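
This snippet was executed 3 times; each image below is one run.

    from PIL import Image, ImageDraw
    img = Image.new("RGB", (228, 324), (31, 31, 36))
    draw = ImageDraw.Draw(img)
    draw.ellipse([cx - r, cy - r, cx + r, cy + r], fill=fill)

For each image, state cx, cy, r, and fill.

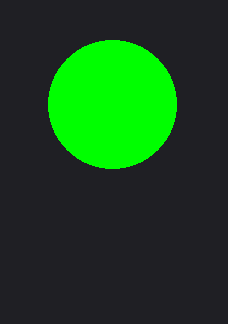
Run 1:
cx = 112, cy = 104, r = 64, fill = 'lime'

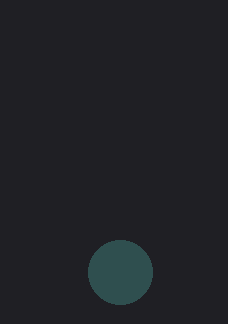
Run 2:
cx = 120; cy = 272; r = 32; fill = 'darkslategray'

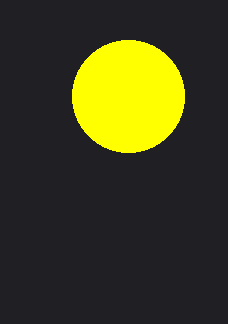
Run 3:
cx = 128; cy = 96; r = 56; fill = 'yellow'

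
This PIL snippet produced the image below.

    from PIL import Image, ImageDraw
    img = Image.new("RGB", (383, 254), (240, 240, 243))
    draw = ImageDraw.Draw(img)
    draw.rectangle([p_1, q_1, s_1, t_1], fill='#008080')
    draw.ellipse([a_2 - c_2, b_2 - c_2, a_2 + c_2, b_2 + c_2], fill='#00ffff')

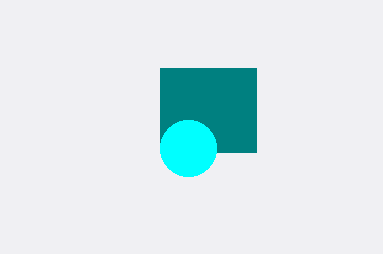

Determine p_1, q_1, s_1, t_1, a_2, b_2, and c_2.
p_1 = 160
q_1 = 68
s_1 = 256
t_1 = 152
a_2 = 188
b_2 = 148
c_2 = 28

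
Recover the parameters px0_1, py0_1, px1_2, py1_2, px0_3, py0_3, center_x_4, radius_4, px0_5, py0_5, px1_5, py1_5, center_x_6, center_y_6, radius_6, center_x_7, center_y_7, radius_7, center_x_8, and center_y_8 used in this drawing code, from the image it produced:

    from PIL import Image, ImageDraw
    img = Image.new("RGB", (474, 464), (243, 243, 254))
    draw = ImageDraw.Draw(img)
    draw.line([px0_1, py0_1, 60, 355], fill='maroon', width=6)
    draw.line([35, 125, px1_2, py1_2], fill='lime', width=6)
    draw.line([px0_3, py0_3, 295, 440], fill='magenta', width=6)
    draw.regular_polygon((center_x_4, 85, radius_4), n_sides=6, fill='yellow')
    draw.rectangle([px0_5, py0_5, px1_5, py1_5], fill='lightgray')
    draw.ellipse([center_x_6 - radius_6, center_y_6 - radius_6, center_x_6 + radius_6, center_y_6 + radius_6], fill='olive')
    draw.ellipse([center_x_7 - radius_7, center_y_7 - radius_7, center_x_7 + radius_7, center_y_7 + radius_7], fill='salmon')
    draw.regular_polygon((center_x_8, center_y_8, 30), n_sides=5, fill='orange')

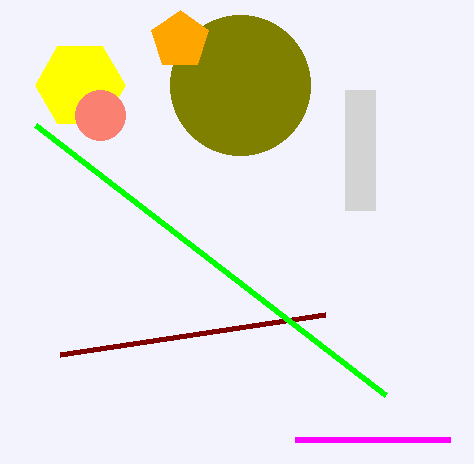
px0_1 = 325; py0_1 = 315; px1_2 = 385; py1_2 = 395; px0_3 = 450; py0_3 = 440; center_x_4 = 80; radius_4 = 45; px0_5 = 345; py0_5 = 90; px1_5 = 375; py1_5 = 210; center_x_6 = 240; center_y_6 = 85; radius_6 = 70; center_x_7 = 100; center_y_7 = 115; radius_7 = 25; center_x_8 = 180; center_y_8 = 40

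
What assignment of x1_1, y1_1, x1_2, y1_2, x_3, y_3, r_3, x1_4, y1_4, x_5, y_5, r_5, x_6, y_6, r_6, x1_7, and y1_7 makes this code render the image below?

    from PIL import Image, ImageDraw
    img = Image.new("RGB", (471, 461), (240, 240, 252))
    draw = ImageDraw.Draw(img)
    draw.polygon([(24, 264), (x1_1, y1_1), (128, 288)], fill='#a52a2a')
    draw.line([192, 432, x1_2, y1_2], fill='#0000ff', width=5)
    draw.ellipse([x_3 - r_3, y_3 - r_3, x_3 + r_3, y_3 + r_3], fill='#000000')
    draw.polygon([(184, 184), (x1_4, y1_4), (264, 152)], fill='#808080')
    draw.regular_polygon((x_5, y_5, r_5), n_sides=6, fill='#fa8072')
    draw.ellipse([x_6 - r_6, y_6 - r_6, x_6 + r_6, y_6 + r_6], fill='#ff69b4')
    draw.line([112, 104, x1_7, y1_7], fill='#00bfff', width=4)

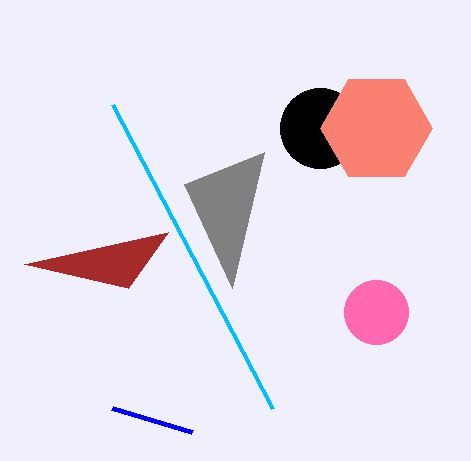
x1_1 = 168
y1_1 = 232
x1_2 = 112
y1_2 = 408
x_3 = 320
y_3 = 128
r_3 = 40
x1_4 = 232
y1_4 = 288
x_5 = 376
y_5 = 128
r_5 = 56
x_6 = 376
y_6 = 312
r_6 = 32
x1_7 = 272
y1_7 = 408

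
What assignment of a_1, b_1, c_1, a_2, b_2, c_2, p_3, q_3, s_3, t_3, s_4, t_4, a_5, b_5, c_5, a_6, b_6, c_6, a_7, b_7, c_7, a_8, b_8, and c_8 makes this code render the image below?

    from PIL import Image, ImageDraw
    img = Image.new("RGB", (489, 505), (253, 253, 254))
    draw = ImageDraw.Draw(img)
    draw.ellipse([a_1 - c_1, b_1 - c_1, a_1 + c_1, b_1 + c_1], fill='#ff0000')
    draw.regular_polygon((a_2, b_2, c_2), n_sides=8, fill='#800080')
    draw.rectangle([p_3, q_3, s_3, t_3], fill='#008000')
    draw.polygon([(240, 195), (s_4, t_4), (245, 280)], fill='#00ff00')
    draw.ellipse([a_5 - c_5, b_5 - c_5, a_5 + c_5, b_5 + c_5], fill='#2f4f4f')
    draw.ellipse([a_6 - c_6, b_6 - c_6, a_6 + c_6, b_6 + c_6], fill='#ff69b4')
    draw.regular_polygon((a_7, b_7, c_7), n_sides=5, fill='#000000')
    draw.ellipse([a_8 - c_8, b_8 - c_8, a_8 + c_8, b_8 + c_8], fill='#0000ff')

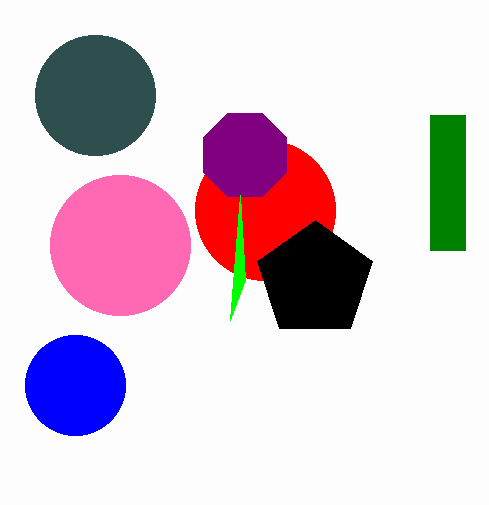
a_1 = 265; b_1 = 210; c_1 = 70; a_2 = 245; b_2 = 155; c_2 = 45; p_3 = 430; q_3 = 115; s_3 = 465; t_3 = 250; s_4 = 230; t_4 = 320; a_5 = 95; b_5 = 95; c_5 = 60; a_6 = 120; b_6 = 245; c_6 = 70; a_7 = 315; b_7 = 280; c_7 = 60; a_8 = 75; b_8 = 385; c_8 = 50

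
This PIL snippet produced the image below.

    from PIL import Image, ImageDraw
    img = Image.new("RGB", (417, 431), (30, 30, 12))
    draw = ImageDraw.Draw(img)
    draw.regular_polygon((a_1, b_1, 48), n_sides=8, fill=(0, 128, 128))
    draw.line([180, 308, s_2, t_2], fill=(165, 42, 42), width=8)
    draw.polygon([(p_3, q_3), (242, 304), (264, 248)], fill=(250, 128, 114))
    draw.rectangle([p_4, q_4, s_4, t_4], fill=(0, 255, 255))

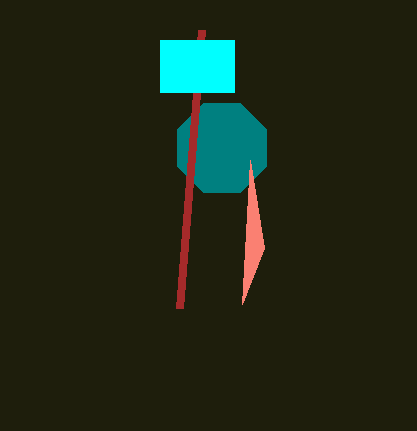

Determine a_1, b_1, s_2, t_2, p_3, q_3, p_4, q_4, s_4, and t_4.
a_1 = 222, b_1 = 148, s_2 = 202, t_2 = 30, p_3 = 250, q_3 = 160, p_4 = 160, q_4 = 40, s_4 = 234, t_4 = 92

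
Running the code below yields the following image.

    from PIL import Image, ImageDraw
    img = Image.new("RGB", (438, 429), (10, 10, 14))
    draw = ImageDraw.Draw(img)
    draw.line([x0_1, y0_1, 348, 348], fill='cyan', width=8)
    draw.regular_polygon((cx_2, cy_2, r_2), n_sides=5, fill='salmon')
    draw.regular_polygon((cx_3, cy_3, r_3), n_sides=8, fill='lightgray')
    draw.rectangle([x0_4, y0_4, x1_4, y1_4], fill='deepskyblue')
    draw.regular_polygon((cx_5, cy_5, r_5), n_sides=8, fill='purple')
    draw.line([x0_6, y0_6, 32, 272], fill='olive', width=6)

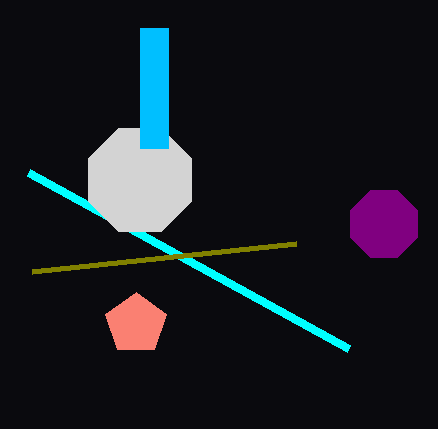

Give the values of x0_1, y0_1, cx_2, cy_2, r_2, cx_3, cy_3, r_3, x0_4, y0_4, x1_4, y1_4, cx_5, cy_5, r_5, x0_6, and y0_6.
x0_1 = 28
y0_1 = 172
cx_2 = 136
cy_2 = 324
r_2 = 32
cx_3 = 140
cy_3 = 180
r_3 = 56
x0_4 = 140
y0_4 = 28
x1_4 = 168
y1_4 = 148
cx_5 = 384
cy_5 = 224
r_5 = 36
x0_6 = 296
y0_6 = 244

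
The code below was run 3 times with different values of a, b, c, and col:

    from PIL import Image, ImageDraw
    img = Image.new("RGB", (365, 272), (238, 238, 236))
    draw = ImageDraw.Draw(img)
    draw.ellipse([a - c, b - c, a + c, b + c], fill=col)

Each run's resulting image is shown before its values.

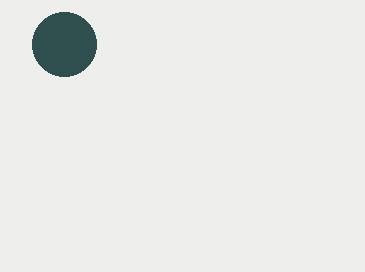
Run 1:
a = 64
b = 44
c = 32
col = 'darkslategray'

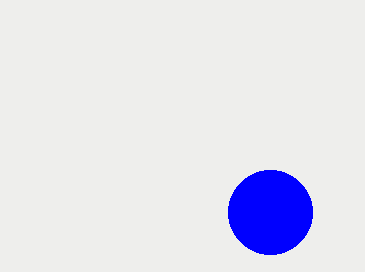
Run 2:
a = 270; b = 212; c = 42; col = 'blue'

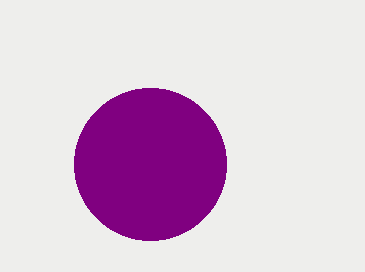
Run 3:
a = 150
b = 164
c = 76
col = 'purple'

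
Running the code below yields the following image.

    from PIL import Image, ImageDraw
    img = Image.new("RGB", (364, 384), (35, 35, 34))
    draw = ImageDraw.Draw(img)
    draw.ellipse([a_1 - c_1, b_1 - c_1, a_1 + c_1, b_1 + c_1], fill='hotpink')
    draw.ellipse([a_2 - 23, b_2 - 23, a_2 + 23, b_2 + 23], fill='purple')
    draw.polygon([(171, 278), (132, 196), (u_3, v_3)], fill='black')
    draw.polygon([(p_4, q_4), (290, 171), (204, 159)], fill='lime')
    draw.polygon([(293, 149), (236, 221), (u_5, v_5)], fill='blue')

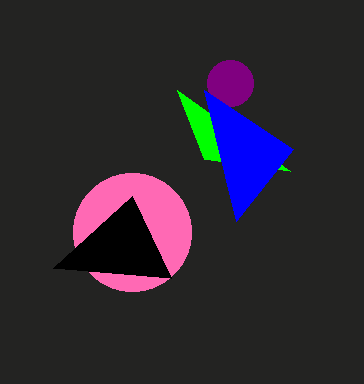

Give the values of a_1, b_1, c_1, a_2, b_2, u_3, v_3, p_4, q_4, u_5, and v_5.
a_1 = 132; b_1 = 232; c_1 = 59; a_2 = 230; b_2 = 83; u_3 = 53; v_3 = 268; p_4 = 177; q_4 = 90; u_5 = 204; v_5 = 90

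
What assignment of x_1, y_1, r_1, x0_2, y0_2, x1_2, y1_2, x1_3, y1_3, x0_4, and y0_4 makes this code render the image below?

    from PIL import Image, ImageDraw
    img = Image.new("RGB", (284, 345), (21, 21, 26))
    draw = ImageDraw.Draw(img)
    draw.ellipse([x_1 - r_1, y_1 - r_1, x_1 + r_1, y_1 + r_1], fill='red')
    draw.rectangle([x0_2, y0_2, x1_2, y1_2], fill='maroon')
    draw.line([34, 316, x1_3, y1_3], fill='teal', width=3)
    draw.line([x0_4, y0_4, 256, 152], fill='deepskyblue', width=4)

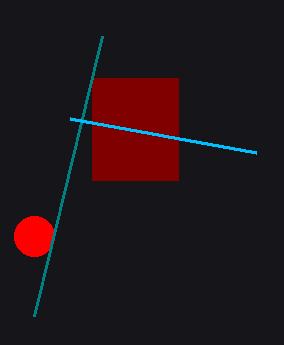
x_1 = 34
y_1 = 236
r_1 = 20
x0_2 = 92
y0_2 = 78
x1_2 = 178
y1_2 = 180
x1_3 = 102
y1_3 = 36
x0_4 = 70
y0_4 = 118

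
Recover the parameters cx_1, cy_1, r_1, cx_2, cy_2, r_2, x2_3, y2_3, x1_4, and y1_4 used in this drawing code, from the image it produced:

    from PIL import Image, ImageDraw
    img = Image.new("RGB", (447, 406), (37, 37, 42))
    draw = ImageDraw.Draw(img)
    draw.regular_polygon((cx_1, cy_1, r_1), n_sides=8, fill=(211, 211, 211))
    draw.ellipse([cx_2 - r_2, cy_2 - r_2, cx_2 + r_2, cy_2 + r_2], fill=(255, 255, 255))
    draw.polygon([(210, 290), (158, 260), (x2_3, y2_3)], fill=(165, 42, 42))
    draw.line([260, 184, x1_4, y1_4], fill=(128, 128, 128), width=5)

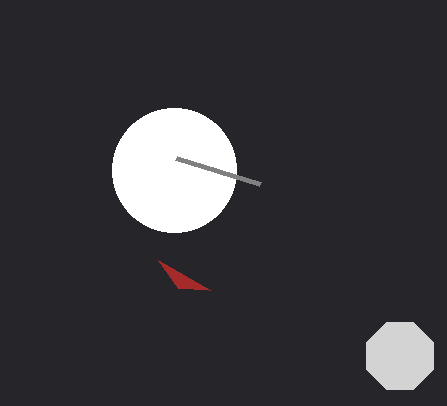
cx_1 = 400, cy_1 = 356, r_1 = 36, cx_2 = 174, cy_2 = 170, r_2 = 62, x2_3 = 178, y2_3 = 288, x1_4 = 176, y1_4 = 158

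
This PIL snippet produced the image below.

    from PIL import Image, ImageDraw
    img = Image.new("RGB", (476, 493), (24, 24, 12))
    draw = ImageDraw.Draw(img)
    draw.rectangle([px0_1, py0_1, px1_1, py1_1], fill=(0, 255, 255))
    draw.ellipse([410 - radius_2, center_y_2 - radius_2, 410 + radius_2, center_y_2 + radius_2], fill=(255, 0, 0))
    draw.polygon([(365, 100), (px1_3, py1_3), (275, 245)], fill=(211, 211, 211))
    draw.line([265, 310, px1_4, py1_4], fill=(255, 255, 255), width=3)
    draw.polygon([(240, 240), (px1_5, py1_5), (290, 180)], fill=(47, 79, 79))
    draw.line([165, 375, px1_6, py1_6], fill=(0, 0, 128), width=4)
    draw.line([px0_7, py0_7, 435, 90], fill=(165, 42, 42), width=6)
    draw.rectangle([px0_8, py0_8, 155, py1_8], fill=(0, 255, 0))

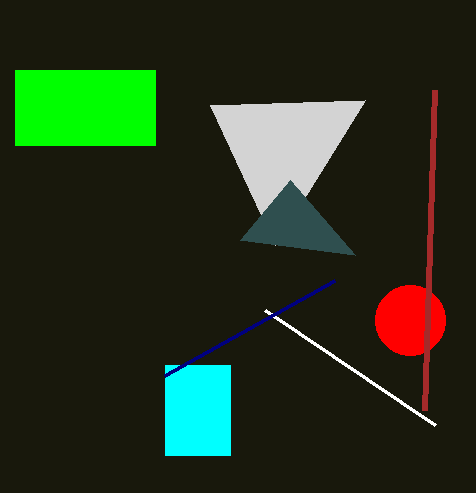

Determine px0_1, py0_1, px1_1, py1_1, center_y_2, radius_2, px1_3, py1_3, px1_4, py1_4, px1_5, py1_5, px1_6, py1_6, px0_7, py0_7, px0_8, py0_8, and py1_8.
px0_1 = 165; py0_1 = 365; px1_1 = 230; py1_1 = 455; center_y_2 = 320; radius_2 = 35; px1_3 = 210; py1_3 = 105; px1_4 = 435; py1_4 = 425; px1_5 = 355; py1_5 = 255; px1_6 = 335; py1_6 = 280; px0_7 = 425; py0_7 = 410; px0_8 = 15; py0_8 = 70; py1_8 = 145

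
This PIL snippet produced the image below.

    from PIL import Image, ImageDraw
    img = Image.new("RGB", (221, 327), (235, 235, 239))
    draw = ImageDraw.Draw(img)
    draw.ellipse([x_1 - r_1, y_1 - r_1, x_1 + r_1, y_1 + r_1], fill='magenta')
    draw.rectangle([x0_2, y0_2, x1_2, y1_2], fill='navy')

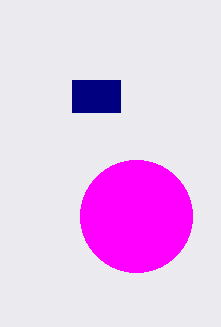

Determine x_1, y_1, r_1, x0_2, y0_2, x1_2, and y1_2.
x_1 = 136
y_1 = 216
r_1 = 56
x0_2 = 72
y0_2 = 80
x1_2 = 120
y1_2 = 112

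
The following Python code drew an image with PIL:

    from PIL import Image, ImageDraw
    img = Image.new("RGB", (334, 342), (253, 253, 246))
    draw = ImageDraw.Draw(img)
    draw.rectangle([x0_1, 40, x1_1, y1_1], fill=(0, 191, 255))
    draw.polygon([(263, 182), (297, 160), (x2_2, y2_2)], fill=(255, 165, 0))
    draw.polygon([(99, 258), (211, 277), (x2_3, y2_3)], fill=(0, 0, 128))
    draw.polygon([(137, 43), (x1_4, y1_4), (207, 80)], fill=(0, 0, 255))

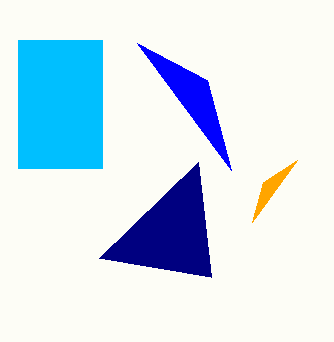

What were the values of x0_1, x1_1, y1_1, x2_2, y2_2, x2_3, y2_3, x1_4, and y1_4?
x0_1 = 18; x1_1 = 102; y1_1 = 168; x2_2 = 252; y2_2 = 222; x2_3 = 198; y2_3 = 162; x1_4 = 231; y1_4 = 170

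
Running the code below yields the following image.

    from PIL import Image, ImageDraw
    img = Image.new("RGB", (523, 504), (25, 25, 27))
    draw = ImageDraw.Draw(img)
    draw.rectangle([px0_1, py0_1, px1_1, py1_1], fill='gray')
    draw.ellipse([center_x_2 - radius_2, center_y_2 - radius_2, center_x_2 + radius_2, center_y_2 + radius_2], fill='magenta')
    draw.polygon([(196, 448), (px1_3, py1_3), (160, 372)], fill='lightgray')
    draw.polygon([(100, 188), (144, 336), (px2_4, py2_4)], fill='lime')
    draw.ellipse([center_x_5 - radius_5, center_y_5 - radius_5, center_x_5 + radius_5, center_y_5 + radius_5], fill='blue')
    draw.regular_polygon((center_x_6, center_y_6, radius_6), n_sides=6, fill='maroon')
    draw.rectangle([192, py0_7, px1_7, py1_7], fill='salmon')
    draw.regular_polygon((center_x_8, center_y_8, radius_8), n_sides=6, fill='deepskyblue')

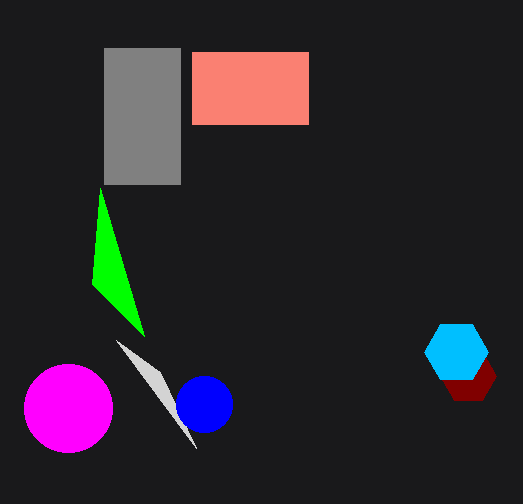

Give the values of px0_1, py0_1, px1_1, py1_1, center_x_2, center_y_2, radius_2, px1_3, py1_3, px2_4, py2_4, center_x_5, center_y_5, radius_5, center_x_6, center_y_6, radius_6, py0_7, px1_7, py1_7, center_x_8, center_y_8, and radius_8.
px0_1 = 104; py0_1 = 48; px1_1 = 180; py1_1 = 184; center_x_2 = 68; center_y_2 = 408; radius_2 = 44; px1_3 = 116; py1_3 = 340; px2_4 = 92; py2_4 = 284; center_x_5 = 204; center_y_5 = 404; radius_5 = 28; center_x_6 = 468; center_y_6 = 376; radius_6 = 28; py0_7 = 52; px1_7 = 308; py1_7 = 124; center_x_8 = 456; center_y_8 = 352; radius_8 = 32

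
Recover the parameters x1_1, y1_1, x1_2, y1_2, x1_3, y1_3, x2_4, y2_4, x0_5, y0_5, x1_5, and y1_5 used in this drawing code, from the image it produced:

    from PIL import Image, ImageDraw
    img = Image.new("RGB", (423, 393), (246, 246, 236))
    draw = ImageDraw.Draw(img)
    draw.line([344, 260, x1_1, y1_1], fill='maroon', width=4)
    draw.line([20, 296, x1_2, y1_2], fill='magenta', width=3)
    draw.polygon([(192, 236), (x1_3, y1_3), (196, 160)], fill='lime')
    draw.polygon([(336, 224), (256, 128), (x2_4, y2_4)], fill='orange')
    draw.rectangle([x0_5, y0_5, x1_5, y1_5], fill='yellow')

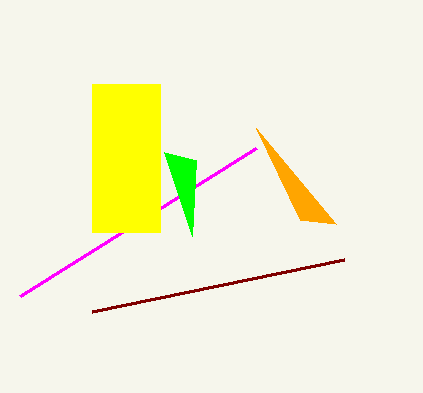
x1_1 = 92; y1_1 = 312; x1_2 = 256; y1_2 = 148; x1_3 = 164; y1_3 = 152; x2_4 = 300; y2_4 = 220; x0_5 = 92; y0_5 = 84; x1_5 = 160; y1_5 = 232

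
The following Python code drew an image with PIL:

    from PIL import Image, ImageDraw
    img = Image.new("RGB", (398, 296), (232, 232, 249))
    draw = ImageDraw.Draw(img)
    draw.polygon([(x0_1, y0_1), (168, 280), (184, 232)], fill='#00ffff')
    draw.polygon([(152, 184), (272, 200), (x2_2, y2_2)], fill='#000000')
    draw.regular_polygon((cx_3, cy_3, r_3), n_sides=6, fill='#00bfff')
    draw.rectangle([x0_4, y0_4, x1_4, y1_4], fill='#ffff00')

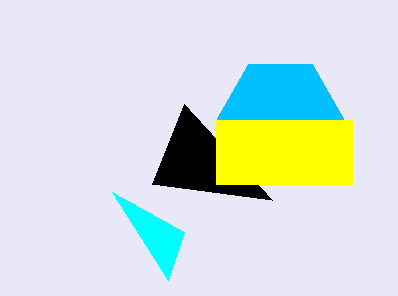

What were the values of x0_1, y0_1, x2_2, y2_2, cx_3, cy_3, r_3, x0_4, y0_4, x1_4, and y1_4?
x0_1 = 112; y0_1 = 192; x2_2 = 184; y2_2 = 104; cx_3 = 280; cy_3 = 120; r_3 = 64; x0_4 = 216; y0_4 = 120; x1_4 = 352; y1_4 = 184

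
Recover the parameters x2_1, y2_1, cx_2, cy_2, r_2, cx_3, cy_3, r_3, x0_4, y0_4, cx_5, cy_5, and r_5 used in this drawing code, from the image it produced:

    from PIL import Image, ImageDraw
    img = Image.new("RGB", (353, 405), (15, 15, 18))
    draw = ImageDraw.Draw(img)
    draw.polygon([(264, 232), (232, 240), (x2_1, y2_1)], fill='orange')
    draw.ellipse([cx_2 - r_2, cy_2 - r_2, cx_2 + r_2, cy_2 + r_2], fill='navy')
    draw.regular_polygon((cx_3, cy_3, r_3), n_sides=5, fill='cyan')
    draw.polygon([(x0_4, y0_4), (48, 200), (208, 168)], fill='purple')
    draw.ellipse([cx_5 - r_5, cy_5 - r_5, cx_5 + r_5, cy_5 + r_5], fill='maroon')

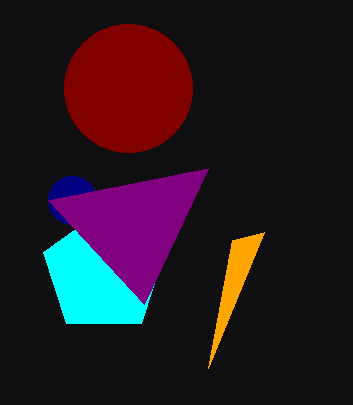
x2_1 = 208
y2_1 = 368
cx_2 = 72
cy_2 = 200
r_2 = 24
cx_3 = 104
cy_3 = 272
r_3 = 64
x0_4 = 144
y0_4 = 304
cx_5 = 128
cy_5 = 88
r_5 = 64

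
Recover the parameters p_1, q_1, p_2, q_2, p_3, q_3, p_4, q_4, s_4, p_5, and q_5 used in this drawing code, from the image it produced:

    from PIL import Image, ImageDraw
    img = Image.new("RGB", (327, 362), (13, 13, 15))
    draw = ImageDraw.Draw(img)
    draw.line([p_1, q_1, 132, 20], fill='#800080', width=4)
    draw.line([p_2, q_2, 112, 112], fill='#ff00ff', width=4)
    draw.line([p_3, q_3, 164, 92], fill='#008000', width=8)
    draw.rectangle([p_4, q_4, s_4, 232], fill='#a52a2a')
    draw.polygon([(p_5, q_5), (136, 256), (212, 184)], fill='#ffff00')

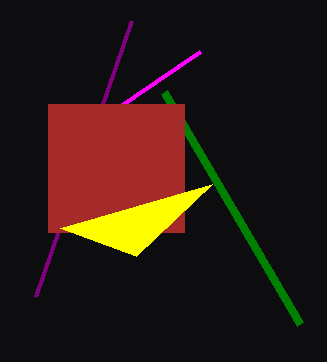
p_1 = 36; q_1 = 296; p_2 = 200; q_2 = 52; p_3 = 300; q_3 = 324; p_4 = 48; q_4 = 104; s_4 = 184; p_5 = 60; q_5 = 228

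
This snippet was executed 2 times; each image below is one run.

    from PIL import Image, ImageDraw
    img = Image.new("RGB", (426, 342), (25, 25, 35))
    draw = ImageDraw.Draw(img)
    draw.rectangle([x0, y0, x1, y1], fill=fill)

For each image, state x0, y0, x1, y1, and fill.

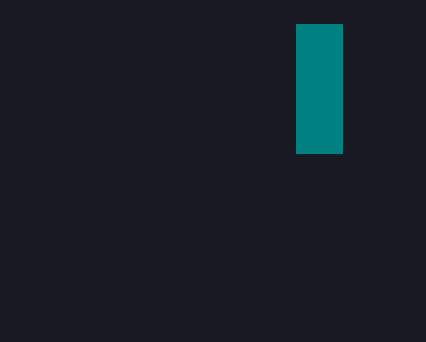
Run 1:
x0 = 296; y0 = 24; x1 = 342; y1 = 153; fill = 'teal'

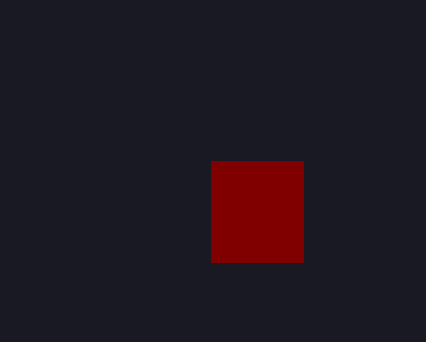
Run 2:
x0 = 211
y0 = 161
x1 = 303
y1 = 262
fill = 'maroon'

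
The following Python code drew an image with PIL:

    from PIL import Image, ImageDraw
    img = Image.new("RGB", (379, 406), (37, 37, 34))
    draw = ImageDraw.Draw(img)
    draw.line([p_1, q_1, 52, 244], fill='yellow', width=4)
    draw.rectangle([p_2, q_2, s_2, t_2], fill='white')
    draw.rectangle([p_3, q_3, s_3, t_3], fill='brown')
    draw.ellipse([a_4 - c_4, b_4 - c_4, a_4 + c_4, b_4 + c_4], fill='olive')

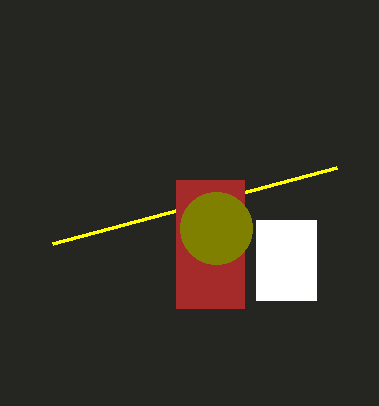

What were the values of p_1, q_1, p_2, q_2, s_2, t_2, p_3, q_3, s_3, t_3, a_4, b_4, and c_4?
p_1 = 336
q_1 = 168
p_2 = 256
q_2 = 220
s_2 = 316
t_2 = 300
p_3 = 176
q_3 = 180
s_3 = 244
t_3 = 308
a_4 = 216
b_4 = 228
c_4 = 36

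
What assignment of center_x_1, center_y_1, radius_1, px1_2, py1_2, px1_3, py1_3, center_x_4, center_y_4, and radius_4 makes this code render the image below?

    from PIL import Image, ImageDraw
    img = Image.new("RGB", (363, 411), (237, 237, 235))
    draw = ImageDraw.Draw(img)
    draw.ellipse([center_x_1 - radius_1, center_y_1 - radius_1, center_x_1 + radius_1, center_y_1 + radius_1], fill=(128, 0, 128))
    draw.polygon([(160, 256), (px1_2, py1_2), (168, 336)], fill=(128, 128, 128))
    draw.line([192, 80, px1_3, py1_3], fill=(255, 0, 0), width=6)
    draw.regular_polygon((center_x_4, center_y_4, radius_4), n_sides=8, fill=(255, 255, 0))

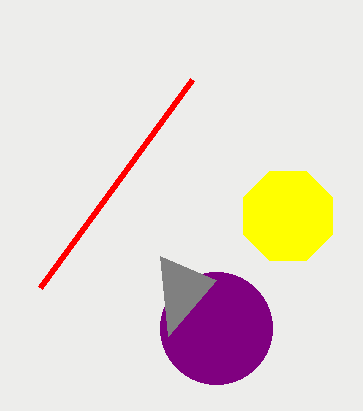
center_x_1 = 216, center_y_1 = 328, radius_1 = 56, px1_2 = 216, py1_2 = 280, px1_3 = 40, py1_3 = 288, center_x_4 = 288, center_y_4 = 216, radius_4 = 48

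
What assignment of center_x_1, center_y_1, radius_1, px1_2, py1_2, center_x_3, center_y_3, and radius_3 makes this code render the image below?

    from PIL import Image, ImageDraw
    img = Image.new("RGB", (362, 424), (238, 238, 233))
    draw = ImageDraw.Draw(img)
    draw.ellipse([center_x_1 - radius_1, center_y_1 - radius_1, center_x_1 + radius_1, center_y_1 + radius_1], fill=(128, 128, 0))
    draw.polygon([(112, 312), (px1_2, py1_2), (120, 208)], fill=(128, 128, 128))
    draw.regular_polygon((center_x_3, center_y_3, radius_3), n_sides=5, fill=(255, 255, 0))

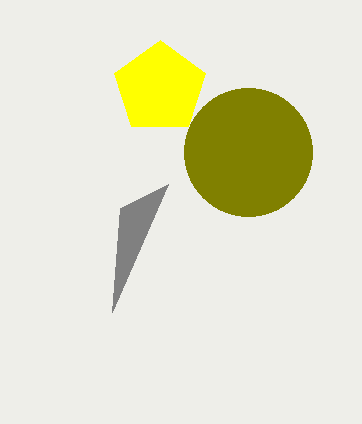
center_x_1 = 248
center_y_1 = 152
radius_1 = 64
px1_2 = 168
py1_2 = 184
center_x_3 = 160
center_y_3 = 88
radius_3 = 48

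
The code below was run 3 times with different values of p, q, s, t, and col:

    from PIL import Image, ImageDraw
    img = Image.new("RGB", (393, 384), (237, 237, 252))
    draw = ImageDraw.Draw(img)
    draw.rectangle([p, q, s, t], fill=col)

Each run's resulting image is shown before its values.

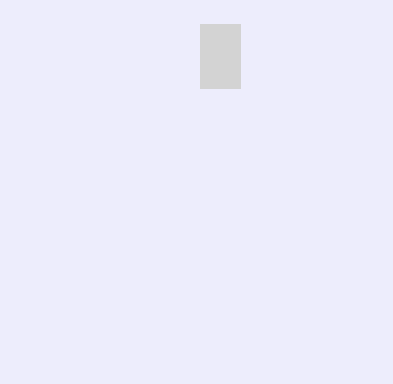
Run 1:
p = 200; q = 24; s = 240; t = 88; col = 'lightgray'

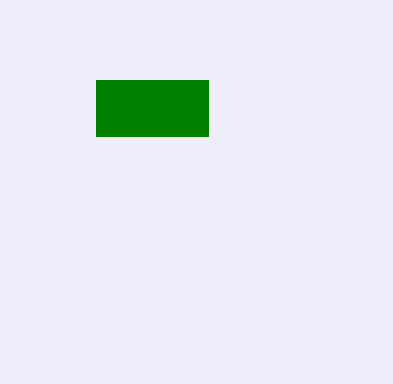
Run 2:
p = 96, q = 80, s = 208, t = 136, col = 'green'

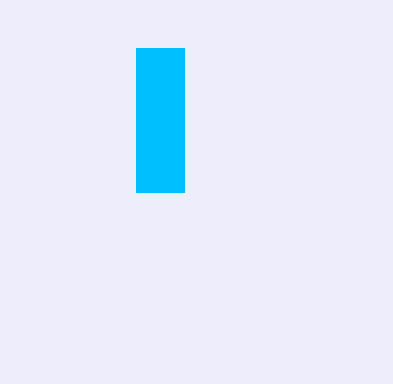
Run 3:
p = 136; q = 48; s = 184; t = 192; col = 'deepskyblue'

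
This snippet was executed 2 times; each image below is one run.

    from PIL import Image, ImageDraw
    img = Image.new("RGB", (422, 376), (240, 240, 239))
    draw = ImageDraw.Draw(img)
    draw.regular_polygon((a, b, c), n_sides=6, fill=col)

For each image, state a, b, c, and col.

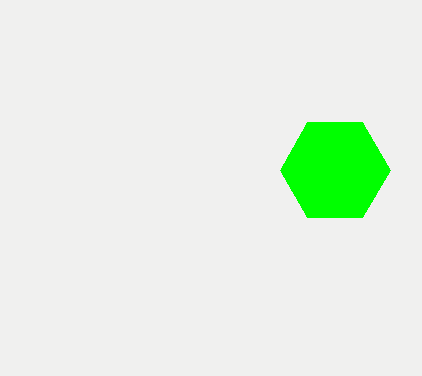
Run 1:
a = 335
b = 170
c = 55
col = 'lime'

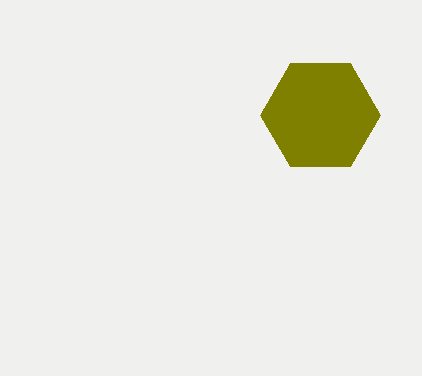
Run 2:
a = 320, b = 115, c = 60, col = 'olive'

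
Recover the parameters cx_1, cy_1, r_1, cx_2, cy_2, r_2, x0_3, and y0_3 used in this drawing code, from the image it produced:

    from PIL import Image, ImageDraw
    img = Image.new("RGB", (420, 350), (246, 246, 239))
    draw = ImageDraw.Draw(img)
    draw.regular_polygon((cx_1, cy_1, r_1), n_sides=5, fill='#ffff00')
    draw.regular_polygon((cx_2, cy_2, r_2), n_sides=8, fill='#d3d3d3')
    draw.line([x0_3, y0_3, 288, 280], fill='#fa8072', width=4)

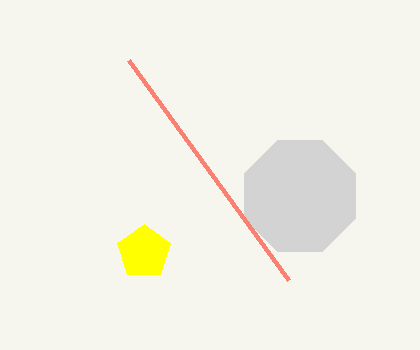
cx_1 = 144
cy_1 = 252
r_1 = 28
cx_2 = 300
cy_2 = 196
r_2 = 60
x0_3 = 128
y0_3 = 60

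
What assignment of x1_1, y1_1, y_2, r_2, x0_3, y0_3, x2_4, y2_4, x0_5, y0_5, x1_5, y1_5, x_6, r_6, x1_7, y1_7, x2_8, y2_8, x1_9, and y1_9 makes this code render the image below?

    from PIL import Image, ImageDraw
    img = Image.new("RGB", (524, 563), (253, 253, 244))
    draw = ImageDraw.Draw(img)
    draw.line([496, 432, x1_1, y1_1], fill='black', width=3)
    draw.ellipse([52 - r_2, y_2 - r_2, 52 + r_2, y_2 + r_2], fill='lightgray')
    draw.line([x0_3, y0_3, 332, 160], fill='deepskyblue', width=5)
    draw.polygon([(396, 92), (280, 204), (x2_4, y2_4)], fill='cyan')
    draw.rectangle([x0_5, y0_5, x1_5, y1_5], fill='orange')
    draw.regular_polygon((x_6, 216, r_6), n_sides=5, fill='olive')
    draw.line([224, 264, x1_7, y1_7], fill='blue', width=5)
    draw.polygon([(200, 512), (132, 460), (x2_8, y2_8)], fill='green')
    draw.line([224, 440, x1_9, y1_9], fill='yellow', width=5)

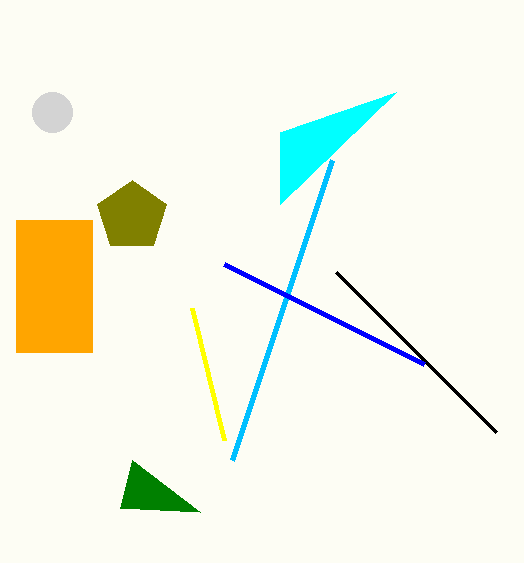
x1_1 = 336
y1_1 = 272
y_2 = 112
r_2 = 20
x0_3 = 232
y0_3 = 460
x2_4 = 280
y2_4 = 132
x0_5 = 16
y0_5 = 220
x1_5 = 92
y1_5 = 352
x_6 = 132
r_6 = 36
x1_7 = 424
y1_7 = 364
x2_8 = 120
y2_8 = 508
x1_9 = 192
y1_9 = 308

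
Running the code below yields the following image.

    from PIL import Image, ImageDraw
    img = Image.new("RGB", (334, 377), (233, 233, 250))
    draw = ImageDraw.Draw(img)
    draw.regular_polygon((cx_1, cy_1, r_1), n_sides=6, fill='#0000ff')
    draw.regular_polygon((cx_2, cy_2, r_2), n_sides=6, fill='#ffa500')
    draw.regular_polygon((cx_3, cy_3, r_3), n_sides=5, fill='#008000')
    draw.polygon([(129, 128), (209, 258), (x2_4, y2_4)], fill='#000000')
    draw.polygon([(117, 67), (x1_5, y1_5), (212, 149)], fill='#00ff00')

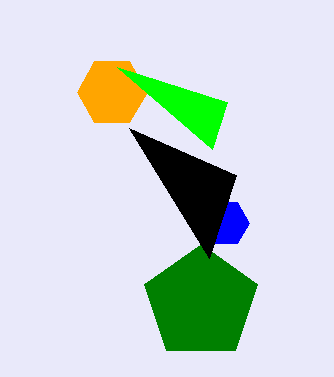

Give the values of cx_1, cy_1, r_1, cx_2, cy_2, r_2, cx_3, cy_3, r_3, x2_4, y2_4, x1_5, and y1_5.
cx_1 = 225
cy_1 = 223
r_1 = 24
cx_2 = 112
cy_2 = 92
r_2 = 35
cx_3 = 201
cy_3 = 303
r_3 = 59
x2_4 = 236
y2_4 = 175
x1_5 = 227
y1_5 = 102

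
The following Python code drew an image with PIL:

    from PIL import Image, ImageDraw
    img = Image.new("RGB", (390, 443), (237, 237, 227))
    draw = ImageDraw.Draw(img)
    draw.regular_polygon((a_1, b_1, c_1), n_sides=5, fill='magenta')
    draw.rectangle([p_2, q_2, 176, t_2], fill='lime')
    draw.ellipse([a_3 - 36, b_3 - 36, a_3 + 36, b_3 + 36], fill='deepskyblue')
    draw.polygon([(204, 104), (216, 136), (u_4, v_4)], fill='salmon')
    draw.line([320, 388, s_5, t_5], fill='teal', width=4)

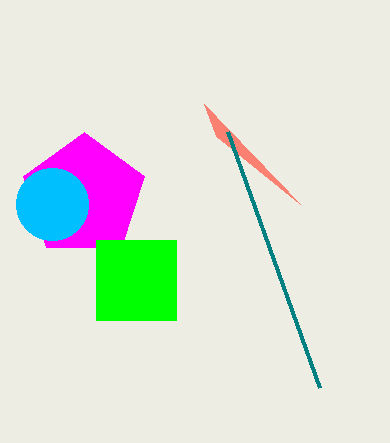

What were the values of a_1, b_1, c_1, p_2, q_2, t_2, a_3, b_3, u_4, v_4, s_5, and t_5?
a_1 = 84
b_1 = 196
c_1 = 64
p_2 = 96
q_2 = 240
t_2 = 320
a_3 = 52
b_3 = 204
u_4 = 300
v_4 = 204
s_5 = 228
t_5 = 132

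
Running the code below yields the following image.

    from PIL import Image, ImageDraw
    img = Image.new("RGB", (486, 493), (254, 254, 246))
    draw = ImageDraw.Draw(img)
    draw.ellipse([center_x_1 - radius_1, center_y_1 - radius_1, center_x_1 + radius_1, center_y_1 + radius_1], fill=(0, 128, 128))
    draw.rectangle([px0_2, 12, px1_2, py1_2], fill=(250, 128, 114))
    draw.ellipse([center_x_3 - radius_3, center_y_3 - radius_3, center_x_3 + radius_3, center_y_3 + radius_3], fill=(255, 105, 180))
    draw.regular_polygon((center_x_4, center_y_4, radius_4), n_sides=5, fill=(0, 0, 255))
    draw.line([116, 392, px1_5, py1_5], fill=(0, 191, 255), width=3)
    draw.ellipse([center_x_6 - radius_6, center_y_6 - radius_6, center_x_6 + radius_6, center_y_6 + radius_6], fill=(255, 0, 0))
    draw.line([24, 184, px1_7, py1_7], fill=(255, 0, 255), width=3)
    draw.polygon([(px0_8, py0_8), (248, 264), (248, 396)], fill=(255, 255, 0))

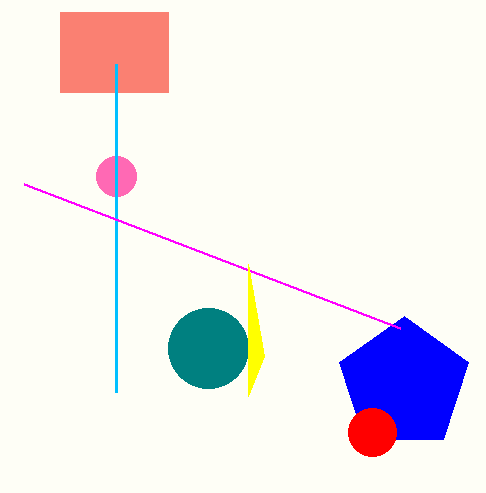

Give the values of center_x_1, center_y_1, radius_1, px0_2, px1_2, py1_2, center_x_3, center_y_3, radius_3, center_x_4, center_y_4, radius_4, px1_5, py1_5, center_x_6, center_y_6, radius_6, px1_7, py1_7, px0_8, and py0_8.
center_x_1 = 208
center_y_1 = 348
radius_1 = 40
px0_2 = 60
px1_2 = 168
py1_2 = 92
center_x_3 = 116
center_y_3 = 176
radius_3 = 20
center_x_4 = 404
center_y_4 = 384
radius_4 = 68
px1_5 = 116
py1_5 = 64
center_x_6 = 372
center_y_6 = 432
radius_6 = 24
px1_7 = 400
py1_7 = 328
px0_8 = 264
py0_8 = 356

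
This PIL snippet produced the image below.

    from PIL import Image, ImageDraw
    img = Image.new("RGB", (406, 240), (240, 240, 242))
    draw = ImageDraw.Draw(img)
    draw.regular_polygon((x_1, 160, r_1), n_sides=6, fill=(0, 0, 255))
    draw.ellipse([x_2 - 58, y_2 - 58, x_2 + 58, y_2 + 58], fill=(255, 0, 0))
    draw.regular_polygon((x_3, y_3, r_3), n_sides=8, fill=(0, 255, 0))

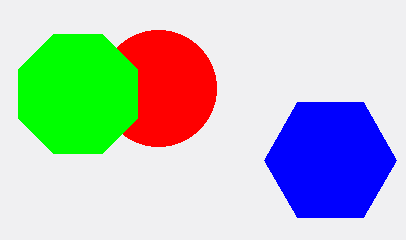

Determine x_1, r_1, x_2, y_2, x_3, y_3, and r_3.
x_1 = 330; r_1 = 66; x_2 = 158; y_2 = 88; x_3 = 78; y_3 = 94; r_3 = 64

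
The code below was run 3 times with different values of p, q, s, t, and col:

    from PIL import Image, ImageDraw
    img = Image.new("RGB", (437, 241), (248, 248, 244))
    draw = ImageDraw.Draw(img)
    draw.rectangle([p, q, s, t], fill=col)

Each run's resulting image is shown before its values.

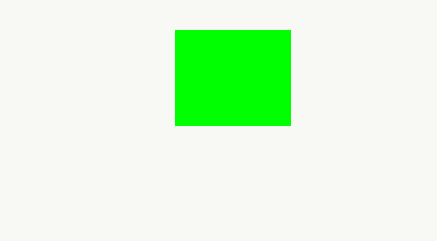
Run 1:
p = 175; q = 30; s = 290; t = 125; col = 'lime'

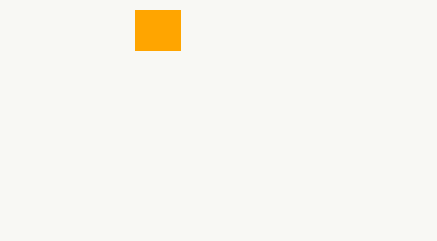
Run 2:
p = 135, q = 10, s = 180, t = 50, col = 'orange'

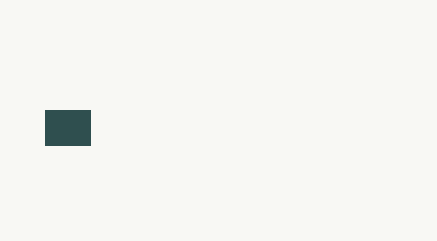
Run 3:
p = 45
q = 110
s = 90
t = 145
col = 'darkslategray'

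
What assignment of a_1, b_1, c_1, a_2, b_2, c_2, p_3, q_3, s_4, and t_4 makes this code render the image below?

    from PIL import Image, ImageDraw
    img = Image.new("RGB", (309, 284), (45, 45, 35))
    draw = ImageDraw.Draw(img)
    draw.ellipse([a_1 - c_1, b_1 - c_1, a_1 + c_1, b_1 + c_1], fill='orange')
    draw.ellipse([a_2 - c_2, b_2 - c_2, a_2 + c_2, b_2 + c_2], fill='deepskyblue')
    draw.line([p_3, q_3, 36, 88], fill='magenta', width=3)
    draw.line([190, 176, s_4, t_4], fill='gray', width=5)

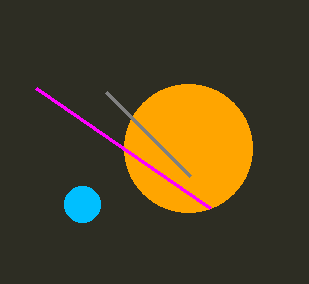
a_1 = 188; b_1 = 148; c_1 = 64; a_2 = 82; b_2 = 204; c_2 = 18; p_3 = 210; q_3 = 208; s_4 = 106; t_4 = 92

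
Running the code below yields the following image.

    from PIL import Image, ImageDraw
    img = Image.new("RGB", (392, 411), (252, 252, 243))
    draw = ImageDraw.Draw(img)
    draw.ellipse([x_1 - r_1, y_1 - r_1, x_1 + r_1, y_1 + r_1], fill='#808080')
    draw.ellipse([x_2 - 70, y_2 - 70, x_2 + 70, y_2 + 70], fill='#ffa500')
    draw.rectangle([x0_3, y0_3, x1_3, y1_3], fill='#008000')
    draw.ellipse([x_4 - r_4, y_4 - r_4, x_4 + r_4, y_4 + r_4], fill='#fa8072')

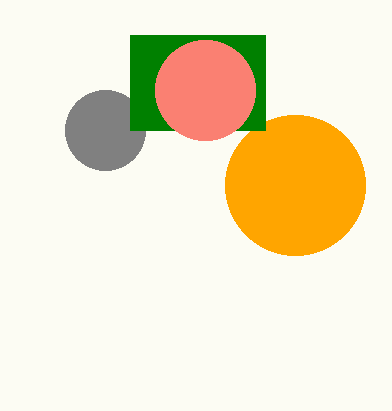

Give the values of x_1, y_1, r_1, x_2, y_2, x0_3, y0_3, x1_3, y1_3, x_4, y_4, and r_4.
x_1 = 105
y_1 = 130
r_1 = 40
x_2 = 295
y_2 = 185
x0_3 = 130
y0_3 = 35
x1_3 = 265
y1_3 = 130
x_4 = 205
y_4 = 90
r_4 = 50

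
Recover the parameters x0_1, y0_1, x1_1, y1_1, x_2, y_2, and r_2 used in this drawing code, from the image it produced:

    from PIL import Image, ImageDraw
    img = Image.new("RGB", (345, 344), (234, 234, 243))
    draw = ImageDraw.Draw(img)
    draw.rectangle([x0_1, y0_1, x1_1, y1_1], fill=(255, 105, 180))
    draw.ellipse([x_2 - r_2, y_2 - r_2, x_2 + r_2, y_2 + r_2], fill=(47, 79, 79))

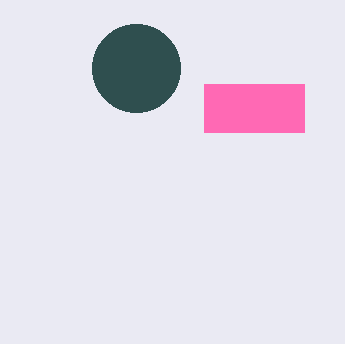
x0_1 = 204, y0_1 = 84, x1_1 = 304, y1_1 = 132, x_2 = 136, y_2 = 68, r_2 = 44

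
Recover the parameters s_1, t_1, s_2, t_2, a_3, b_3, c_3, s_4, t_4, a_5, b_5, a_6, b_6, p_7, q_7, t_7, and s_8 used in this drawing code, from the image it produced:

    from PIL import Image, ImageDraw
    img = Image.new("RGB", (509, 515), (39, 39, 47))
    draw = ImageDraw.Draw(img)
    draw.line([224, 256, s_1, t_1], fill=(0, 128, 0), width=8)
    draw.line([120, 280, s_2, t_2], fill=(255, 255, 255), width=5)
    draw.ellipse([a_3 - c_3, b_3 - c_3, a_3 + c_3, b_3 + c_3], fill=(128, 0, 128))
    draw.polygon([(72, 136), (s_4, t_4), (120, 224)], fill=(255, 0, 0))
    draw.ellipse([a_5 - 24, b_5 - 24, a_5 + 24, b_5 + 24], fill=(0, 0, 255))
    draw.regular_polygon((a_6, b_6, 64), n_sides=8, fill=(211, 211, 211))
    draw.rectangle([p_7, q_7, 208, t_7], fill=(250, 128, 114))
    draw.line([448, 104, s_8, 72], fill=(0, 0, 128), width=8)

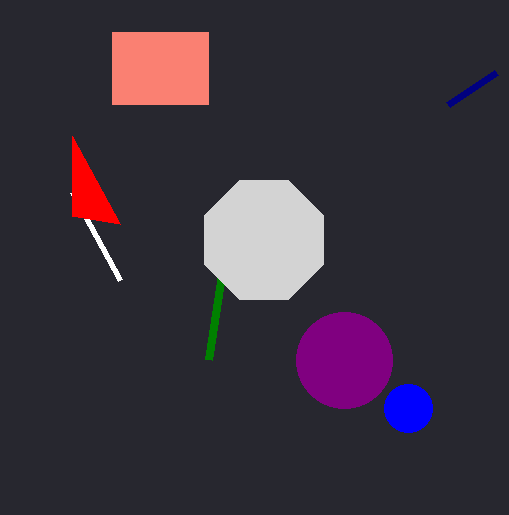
s_1 = 208, t_1 = 360, s_2 = 72, t_2 = 192, a_3 = 344, b_3 = 360, c_3 = 48, s_4 = 72, t_4 = 216, a_5 = 408, b_5 = 408, a_6 = 264, b_6 = 240, p_7 = 112, q_7 = 32, t_7 = 104, s_8 = 496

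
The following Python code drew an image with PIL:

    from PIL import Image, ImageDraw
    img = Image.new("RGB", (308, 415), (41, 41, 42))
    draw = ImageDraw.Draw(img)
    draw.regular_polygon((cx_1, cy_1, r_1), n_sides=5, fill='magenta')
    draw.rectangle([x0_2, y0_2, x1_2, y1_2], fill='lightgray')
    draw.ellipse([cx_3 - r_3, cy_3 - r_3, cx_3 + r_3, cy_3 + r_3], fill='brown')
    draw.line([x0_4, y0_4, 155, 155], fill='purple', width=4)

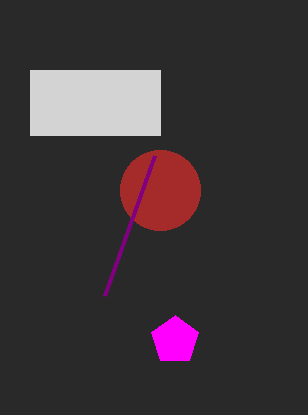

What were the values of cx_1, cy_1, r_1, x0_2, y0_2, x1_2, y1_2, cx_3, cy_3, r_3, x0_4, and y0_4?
cx_1 = 175, cy_1 = 340, r_1 = 25, x0_2 = 30, y0_2 = 70, x1_2 = 160, y1_2 = 135, cx_3 = 160, cy_3 = 190, r_3 = 40, x0_4 = 105, y0_4 = 295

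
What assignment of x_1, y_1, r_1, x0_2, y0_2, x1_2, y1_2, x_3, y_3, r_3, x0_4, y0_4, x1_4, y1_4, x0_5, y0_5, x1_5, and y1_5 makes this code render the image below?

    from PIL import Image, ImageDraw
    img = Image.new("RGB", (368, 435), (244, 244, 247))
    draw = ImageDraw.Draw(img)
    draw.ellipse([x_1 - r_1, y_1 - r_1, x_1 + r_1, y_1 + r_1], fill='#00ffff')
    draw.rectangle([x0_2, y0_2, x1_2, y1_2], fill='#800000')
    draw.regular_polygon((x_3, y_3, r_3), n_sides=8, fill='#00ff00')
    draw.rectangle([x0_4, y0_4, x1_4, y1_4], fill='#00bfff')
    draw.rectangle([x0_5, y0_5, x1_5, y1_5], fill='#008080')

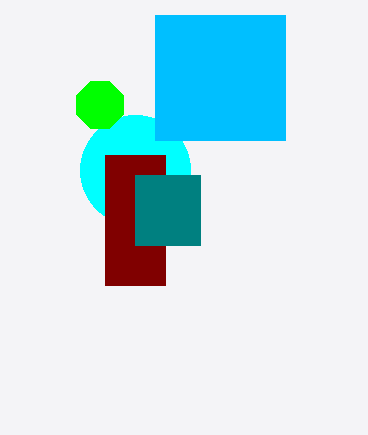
x_1 = 135; y_1 = 170; r_1 = 55; x0_2 = 105; y0_2 = 155; x1_2 = 165; y1_2 = 285; x_3 = 100; y_3 = 105; r_3 = 25; x0_4 = 155; y0_4 = 15; x1_4 = 285; y1_4 = 140; x0_5 = 135; y0_5 = 175; x1_5 = 200; y1_5 = 245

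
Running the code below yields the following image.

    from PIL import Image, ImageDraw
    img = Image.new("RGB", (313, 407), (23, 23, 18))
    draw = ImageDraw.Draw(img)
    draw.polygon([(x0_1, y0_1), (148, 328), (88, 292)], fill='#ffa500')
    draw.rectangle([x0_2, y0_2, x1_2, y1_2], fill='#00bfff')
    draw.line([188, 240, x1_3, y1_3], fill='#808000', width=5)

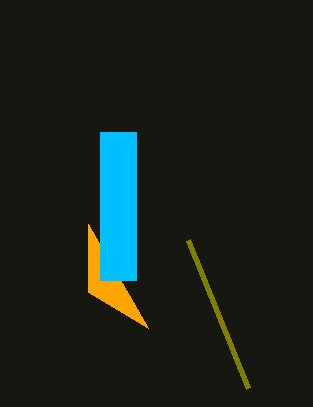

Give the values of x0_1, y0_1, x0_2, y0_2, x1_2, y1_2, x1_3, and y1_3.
x0_1 = 88, y0_1 = 224, x0_2 = 100, y0_2 = 132, x1_2 = 136, y1_2 = 280, x1_3 = 248, y1_3 = 388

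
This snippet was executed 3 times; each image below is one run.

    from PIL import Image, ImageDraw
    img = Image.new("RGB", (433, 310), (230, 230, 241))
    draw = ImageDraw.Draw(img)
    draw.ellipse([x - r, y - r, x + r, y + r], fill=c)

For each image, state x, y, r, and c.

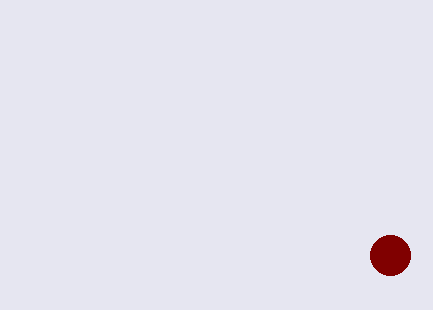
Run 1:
x = 390
y = 255
r = 20
c = 'maroon'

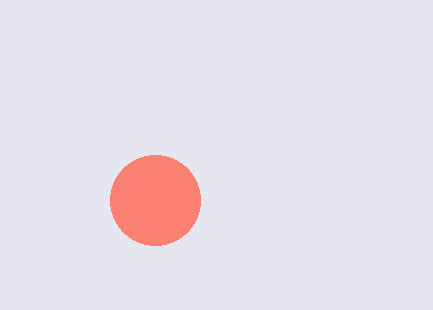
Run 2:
x = 155
y = 200
r = 45
c = 'salmon'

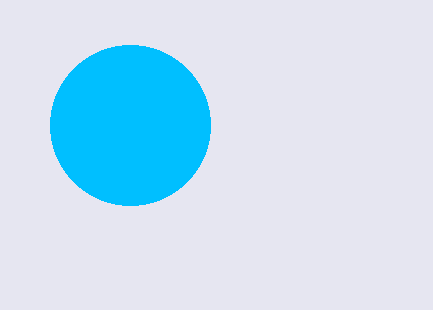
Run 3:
x = 130; y = 125; r = 80; c = 'deepskyblue'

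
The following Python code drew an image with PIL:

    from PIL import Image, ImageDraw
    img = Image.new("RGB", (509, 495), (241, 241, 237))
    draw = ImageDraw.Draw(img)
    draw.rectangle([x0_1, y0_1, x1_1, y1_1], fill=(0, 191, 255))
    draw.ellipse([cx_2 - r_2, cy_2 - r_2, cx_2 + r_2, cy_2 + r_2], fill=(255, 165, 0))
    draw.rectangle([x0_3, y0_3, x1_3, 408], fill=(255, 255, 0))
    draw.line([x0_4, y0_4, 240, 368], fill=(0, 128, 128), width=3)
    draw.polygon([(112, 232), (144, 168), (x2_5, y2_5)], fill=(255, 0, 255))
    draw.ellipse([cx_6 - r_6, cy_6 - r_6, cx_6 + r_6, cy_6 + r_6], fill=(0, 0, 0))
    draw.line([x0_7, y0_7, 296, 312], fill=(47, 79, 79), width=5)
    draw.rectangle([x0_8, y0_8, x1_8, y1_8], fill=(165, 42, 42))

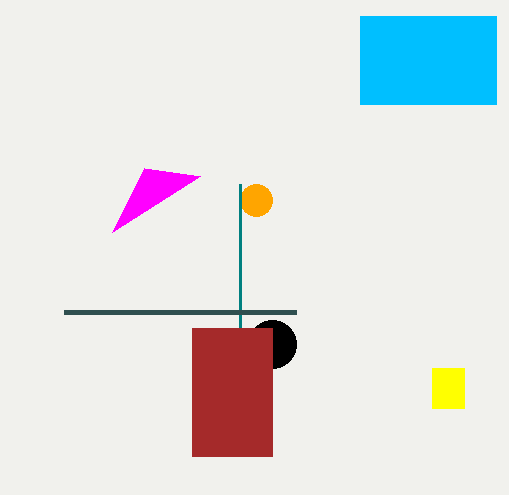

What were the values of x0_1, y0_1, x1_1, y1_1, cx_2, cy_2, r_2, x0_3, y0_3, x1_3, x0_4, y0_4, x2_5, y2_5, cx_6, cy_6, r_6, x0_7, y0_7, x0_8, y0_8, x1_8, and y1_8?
x0_1 = 360
y0_1 = 16
x1_1 = 496
y1_1 = 104
cx_2 = 256
cy_2 = 200
r_2 = 16
x0_3 = 432
y0_3 = 368
x1_3 = 464
x0_4 = 240
y0_4 = 184
x2_5 = 200
y2_5 = 176
cx_6 = 272
cy_6 = 344
r_6 = 24
x0_7 = 64
y0_7 = 312
x0_8 = 192
y0_8 = 328
x1_8 = 272
y1_8 = 456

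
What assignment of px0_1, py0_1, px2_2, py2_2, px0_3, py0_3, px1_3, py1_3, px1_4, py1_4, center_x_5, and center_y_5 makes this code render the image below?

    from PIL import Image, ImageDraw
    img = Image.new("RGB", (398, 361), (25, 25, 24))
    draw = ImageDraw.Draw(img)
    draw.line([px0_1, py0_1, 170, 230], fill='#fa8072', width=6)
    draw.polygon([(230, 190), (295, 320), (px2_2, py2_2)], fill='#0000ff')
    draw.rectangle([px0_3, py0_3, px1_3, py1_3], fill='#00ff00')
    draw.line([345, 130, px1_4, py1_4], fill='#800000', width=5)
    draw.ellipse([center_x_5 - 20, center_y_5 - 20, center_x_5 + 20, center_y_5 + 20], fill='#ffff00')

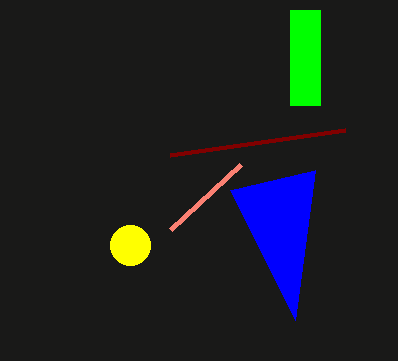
px0_1 = 240, py0_1 = 165, px2_2 = 315, py2_2 = 170, px0_3 = 290, py0_3 = 10, px1_3 = 320, py1_3 = 105, px1_4 = 170, py1_4 = 155, center_x_5 = 130, center_y_5 = 245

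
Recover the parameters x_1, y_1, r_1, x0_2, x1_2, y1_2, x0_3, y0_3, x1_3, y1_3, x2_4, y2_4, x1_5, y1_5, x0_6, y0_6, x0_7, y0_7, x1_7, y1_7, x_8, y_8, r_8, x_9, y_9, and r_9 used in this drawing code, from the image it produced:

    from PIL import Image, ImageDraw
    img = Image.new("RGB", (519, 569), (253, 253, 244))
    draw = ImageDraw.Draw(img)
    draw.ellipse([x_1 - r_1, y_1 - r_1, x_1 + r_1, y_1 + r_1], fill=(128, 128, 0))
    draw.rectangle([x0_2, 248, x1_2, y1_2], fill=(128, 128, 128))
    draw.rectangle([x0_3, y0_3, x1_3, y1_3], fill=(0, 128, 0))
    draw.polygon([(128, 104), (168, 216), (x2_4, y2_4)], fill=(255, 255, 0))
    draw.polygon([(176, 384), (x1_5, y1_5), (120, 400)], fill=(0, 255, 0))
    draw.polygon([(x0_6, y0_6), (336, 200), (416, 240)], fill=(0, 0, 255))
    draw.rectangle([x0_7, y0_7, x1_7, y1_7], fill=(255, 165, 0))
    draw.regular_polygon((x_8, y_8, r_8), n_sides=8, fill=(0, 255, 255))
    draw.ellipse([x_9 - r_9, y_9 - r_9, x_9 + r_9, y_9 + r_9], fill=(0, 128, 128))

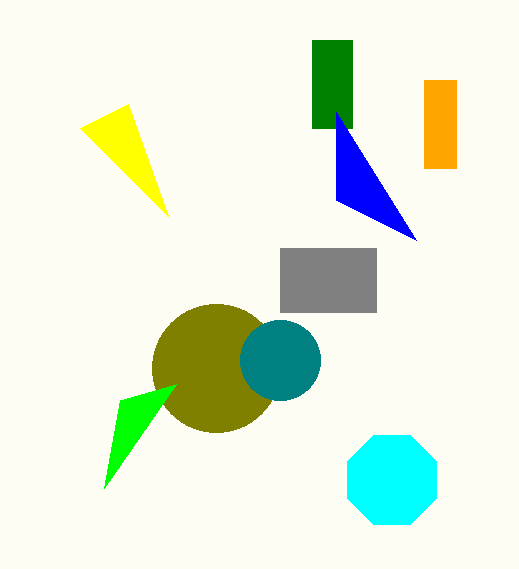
x_1 = 216
y_1 = 368
r_1 = 64
x0_2 = 280
x1_2 = 376
y1_2 = 312
x0_3 = 312
y0_3 = 40
x1_3 = 352
y1_3 = 128
x2_4 = 80
y2_4 = 128
x1_5 = 104
y1_5 = 488
x0_6 = 336
y0_6 = 112
x0_7 = 424
y0_7 = 80
x1_7 = 456
y1_7 = 168
x_8 = 392
y_8 = 480
r_8 = 48
x_9 = 280
y_9 = 360
r_9 = 40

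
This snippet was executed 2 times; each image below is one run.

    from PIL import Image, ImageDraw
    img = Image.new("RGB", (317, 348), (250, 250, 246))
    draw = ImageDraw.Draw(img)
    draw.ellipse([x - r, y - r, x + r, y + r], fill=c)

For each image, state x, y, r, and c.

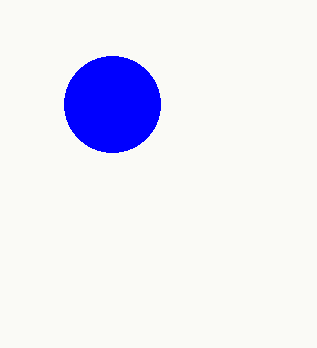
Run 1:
x = 112; y = 104; r = 48; c = 'blue'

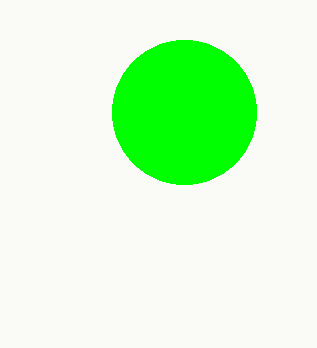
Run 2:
x = 184, y = 112, r = 72, c = 'lime'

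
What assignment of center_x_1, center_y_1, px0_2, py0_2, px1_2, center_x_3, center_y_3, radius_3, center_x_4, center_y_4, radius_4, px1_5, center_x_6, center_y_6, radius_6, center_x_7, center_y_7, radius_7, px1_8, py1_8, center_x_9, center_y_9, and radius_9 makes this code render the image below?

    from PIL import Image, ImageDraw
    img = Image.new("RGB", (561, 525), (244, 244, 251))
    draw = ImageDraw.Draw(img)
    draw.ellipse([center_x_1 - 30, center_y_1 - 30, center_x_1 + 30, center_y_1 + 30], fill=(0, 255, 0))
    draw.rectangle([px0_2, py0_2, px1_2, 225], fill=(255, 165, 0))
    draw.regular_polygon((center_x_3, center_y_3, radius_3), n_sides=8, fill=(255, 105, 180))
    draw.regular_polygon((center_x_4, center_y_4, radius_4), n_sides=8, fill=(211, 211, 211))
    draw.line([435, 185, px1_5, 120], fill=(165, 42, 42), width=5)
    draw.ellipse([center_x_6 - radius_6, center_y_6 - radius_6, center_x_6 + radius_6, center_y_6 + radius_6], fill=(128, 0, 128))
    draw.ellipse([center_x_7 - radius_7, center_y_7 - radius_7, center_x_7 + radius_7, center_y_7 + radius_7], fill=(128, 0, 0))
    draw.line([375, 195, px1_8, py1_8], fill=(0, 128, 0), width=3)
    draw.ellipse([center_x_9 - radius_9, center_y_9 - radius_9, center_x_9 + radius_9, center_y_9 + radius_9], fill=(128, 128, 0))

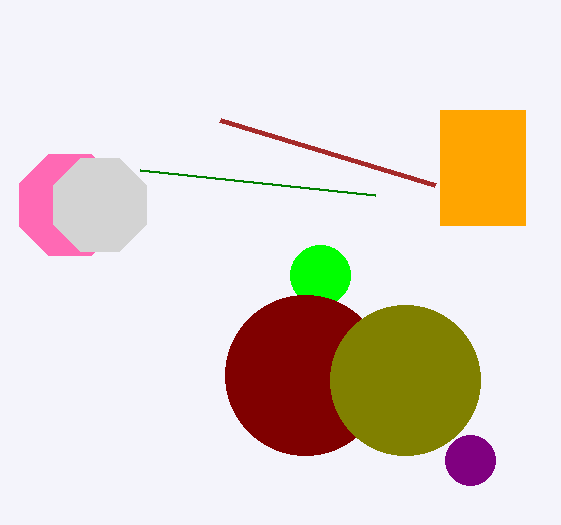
center_x_1 = 320, center_y_1 = 275, px0_2 = 440, py0_2 = 110, px1_2 = 525, center_x_3 = 70, center_y_3 = 205, radius_3 = 55, center_x_4 = 100, center_y_4 = 205, radius_4 = 50, px1_5 = 220, center_x_6 = 470, center_y_6 = 460, radius_6 = 25, center_x_7 = 305, center_y_7 = 375, radius_7 = 80, px1_8 = 140, py1_8 = 170, center_x_9 = 405, center_y_9 = 380, radius_9 = 75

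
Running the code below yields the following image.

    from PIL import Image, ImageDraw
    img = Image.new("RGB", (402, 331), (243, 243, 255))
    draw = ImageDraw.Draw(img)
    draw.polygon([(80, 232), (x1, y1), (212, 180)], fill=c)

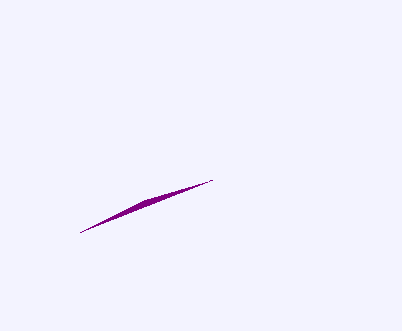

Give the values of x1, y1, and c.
x1 = 144, y1 = 200, c = 'purple'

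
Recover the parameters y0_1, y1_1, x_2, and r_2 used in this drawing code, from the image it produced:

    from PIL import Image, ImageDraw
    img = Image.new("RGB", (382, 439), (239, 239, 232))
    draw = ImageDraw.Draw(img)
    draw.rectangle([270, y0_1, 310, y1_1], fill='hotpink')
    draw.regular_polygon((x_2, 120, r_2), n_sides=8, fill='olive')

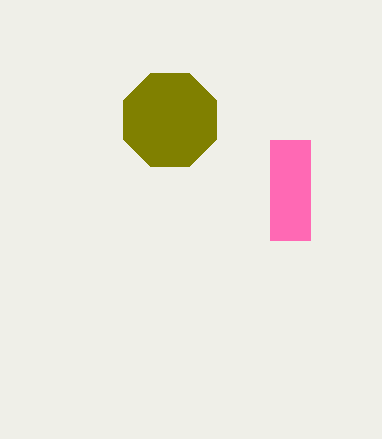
y0_1 = 140; y1_1 = 240; x_2 = 170; r_2 = 50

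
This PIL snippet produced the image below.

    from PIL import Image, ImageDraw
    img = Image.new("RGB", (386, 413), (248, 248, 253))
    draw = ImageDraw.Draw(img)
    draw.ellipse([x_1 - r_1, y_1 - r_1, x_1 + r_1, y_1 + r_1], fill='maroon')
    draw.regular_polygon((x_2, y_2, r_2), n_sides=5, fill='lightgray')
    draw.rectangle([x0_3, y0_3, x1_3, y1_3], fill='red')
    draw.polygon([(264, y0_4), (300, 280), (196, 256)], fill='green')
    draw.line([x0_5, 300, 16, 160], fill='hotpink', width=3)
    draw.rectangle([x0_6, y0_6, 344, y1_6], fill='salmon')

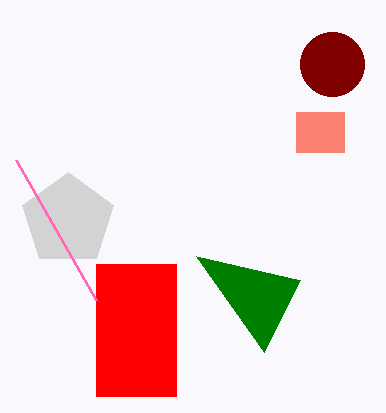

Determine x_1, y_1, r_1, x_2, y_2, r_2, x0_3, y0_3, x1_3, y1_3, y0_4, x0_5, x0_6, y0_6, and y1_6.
x_1 = 332; y_1 = 64; r_1 = 32; x_2 = 68; y_2 = 220; r_2 = 48; x0_3 = 96; y0_3 = 264; x1_3 = 176; y1_3 = 396; y0_4 = 352; x0_5 = 96; x0_6 = 296; y0_6 = 112; y1_6 = 152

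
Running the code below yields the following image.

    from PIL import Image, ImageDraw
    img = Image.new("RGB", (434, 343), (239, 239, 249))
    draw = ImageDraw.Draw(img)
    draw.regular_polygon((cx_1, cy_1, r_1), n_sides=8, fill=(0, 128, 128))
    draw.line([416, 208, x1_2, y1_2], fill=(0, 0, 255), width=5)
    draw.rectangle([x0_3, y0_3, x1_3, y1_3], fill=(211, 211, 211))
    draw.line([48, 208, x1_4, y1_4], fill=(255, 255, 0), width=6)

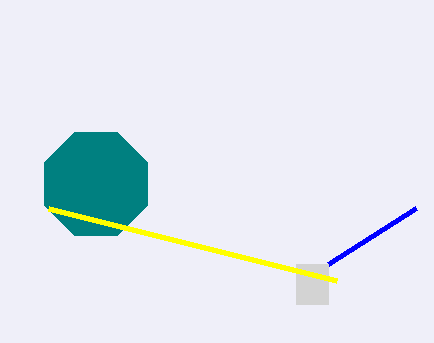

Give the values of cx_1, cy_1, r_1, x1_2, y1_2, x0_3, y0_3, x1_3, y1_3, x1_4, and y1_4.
cx_1 = 96
cy_1 = 184
r_1 = 56
x1_2 = 328
y1_2 = 264
x0_3 = 296
y0_3 = 264
x1_3 = 328
y1_3 = 304
x1_4 = 336
y1_4 = 280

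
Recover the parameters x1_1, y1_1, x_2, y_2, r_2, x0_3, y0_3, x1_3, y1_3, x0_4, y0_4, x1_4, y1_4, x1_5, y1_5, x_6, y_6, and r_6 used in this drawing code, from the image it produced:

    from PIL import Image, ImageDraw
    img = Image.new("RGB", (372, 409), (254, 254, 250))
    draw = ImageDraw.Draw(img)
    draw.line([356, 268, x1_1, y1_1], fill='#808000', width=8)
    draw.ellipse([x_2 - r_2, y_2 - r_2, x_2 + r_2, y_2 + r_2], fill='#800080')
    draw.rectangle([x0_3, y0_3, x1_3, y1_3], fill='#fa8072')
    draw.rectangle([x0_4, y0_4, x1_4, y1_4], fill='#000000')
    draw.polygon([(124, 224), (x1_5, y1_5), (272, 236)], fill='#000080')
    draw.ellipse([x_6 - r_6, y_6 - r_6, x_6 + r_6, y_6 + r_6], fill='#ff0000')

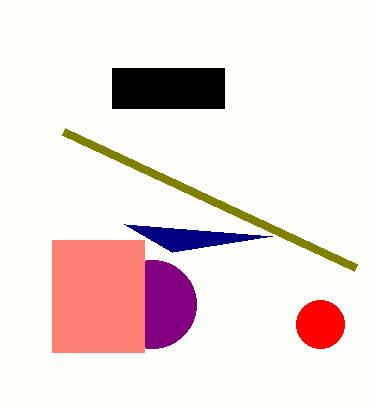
x1_1 = 64
y1_1 = 132
x_2 = 152
y_2 = 304
r_2 = 44
x0_3 = 52
y0_3 = 240
x1_3 = 144
y1_3 = 352
x0_4 = 112
y0_4 = 68
x1_4 = 224
y1_4 = 108
x1_5 = 172
y1_5 = 252
x_6 = 320
y_6 = 324
r_6 = 24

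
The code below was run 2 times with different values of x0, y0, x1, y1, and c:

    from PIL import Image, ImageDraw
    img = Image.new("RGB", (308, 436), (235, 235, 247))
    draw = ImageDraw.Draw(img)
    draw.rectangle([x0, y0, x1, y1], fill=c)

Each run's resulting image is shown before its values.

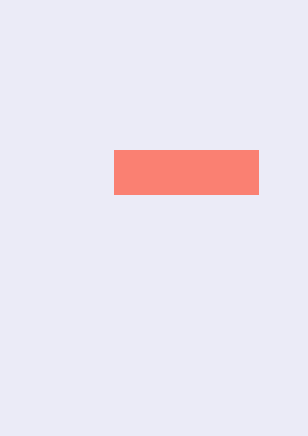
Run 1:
x0 = 114
y0 = 150
x1 = 258
y1 = 194
c = 'salmon'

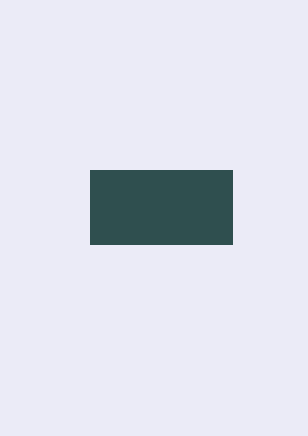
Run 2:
x0 = 90; y0 = 170; x1 = 232; y1 = 244; c = 'darkslategray'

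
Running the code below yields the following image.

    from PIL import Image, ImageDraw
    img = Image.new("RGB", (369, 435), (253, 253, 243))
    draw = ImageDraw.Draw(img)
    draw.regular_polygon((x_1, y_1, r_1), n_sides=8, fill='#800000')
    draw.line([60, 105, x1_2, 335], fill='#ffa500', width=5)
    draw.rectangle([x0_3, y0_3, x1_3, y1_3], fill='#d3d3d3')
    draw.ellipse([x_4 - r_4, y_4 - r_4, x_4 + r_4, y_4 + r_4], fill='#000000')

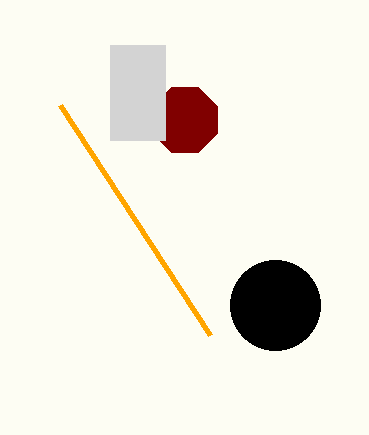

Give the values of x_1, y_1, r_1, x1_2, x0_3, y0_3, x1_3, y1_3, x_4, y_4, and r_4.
x_1 = 185
y_1 = 120
r_1 = 35
x1_2 = 210
x0_3 = 110
y0_3 = 45
x1_3 = 165
y1_3 = 140
x_4 = 275
y_4 = 305
r_4 = 45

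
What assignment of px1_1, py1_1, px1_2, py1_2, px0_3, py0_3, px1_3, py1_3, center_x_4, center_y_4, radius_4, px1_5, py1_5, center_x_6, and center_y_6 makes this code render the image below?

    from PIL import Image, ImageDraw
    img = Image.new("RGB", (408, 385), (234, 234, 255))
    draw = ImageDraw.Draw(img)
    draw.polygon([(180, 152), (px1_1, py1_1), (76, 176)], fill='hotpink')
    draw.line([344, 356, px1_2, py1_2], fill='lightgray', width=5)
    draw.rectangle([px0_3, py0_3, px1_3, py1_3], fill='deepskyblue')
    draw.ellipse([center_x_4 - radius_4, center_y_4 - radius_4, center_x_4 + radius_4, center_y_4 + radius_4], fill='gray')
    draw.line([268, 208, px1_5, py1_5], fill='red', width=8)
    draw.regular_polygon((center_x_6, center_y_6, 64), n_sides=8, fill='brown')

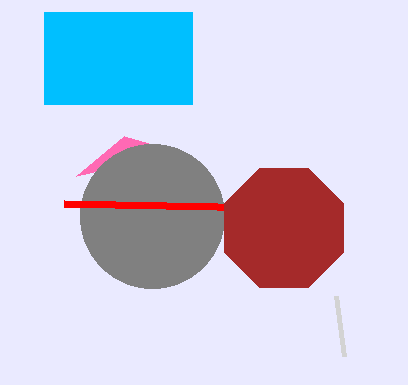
px1_1 = 124
py1_1 = 136
px1_2 = 336
py1_2 = 296
px0_3 = 44
py0_3 = 12
px1_3 = 192
py1_3 = 104
center_x_4 = 152
center_y_4 = 216
radius_4 = 72
px1_5 = 64
py1_5 = 204
center_x_6 = 284
center_y_6 = 228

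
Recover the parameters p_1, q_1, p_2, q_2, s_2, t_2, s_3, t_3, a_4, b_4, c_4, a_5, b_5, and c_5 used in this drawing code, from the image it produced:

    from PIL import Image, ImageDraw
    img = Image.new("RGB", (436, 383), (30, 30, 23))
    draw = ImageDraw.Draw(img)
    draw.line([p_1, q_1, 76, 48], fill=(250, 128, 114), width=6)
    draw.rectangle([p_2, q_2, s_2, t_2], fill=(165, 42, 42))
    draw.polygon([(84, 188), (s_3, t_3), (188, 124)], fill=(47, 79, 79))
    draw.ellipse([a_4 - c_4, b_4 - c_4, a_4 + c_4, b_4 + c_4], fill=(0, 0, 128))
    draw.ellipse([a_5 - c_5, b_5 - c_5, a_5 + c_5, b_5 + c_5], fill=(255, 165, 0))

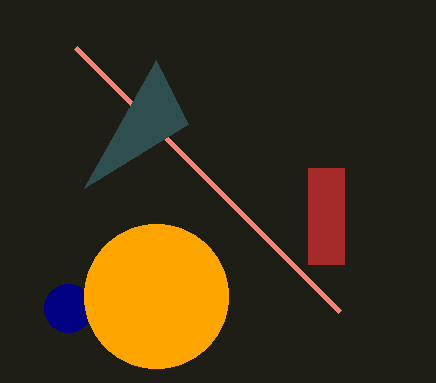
p_1 = 340
q_1 = 312
p_2 = 308
q_2 = 168
s_2 = 344
t_2 = 264
s_3 = 156
t_3 = 60
a_4 = 68
b_4 = 308
c_4 = 24
a_5 = 156
b_5 = 296
c_5 = 72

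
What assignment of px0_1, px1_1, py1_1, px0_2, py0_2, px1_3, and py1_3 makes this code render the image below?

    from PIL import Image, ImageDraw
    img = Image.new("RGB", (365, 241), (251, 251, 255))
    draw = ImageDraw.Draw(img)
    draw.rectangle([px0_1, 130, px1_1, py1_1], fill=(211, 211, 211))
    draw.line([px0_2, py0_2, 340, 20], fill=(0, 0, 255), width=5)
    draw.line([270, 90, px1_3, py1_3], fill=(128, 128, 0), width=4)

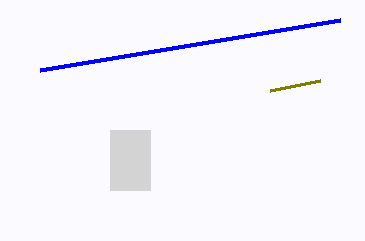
px0_1 = 110; px1_1 = 150; py1_1 = 190; px0_2 = 40; py0_2 = 70; px1_3 = 320; py1_3 = 80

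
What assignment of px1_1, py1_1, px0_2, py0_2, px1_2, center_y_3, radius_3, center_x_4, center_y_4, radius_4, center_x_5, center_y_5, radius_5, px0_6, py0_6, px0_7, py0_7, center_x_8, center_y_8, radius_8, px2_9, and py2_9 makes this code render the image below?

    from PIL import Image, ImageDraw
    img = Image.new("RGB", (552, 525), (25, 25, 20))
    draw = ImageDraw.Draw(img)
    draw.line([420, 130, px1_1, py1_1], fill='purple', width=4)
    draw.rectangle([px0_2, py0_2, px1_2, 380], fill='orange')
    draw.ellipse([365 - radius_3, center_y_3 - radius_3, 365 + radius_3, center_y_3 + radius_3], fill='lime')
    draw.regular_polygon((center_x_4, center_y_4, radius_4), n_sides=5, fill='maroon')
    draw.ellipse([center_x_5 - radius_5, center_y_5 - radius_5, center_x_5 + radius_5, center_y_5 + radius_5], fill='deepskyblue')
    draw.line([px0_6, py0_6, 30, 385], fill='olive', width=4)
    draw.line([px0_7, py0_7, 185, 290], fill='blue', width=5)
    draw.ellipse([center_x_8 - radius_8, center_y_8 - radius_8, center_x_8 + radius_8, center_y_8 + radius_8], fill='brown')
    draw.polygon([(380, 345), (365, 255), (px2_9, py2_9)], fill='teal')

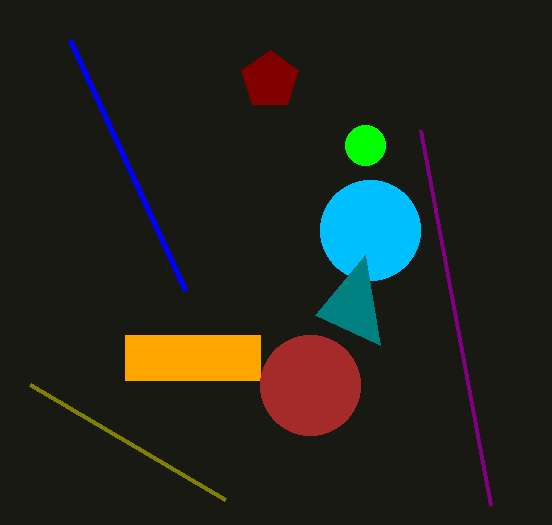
px1_1 = 490; py1_1 = 505; px0_2 = 125; py0_2 = 335; px1_2 = 260; center_y_3 = 145; radius_3 = 20; center_x_4 = 270; center_y_4 = 80; radius_4 = 30; center_x_5 = 370; center_y_5 = 230; radius_5 = 50; px0_6 = 225; py0_6 = 500; px0_7 = 70; py0_7 = 40; center_x_8 = 310; center_y_8 = 385; radius_8 = 50; px2_9 = 315; py2_9 = 315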